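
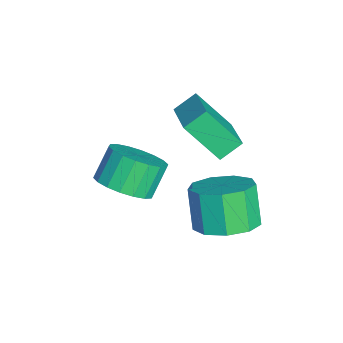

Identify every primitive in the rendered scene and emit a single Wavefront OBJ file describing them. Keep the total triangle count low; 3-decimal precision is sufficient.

v 1.804 2.569 -0.199
v 2.552 1.853 0.107
v 1.845 1.696 1.466
v 1.096 2.411 1.159
v 2.763 2.536 0.296
v 2.055 2.378 1.655
v 2.525 3.234 0.253
v 1.817 3.076 1.612
v 1.949 3.62 -0.002
v 1.242 3.463 1.357
v 1.306 3.515 -0.349
v 0.598 3.358 1.01
v 0.895 2.967 -0.626
v 0.188 2.81 0.733
v 0.91 2.233 -0.704
v 0.202 2.075 0.655
v 1.343 1.655 -0.545
v 0.635 1.498 0.814
v 1.991 1.505 -0.225
v 1.284 1.348 1.134
v -0.1 -0.694 -0.15
v 0.55 -1.175 0.488
v -0.09 -0.687 1.508
v -0.74 -0.206 0.87
v 0.754 -0.77 0.421
v 0.113 -0.281 1.442
v 0.788 -0.349 0.242
v 0.148 0.139 1.262
v 0.647 0.003 -0.015
v 0.006 0.491 1.005
v 0.357 0.217 -0.299
v -0.283 0.705 0.721
v -0.023 0.25 -0.554
v -0.663 0.739 0.467
v -0.418 0.097 -0.728
v -1.058 0.585 0.292
v -0.75 -0.213 -0.788
v -1.39 0.275 0.232
v -0.953 -0.619 -0.722
v -1.594 -0.13 0.299
v -0.988 -1.039 -0.542
v -1.628 -0.551 0.478
v -0.846 -1.391 -0.285
v -1.487 -0.903 0.735
v -0.557 -1.605 -0.001
v -1.197 -1.117 1.019
v -0.177 -1.639 0.253
v -0.817 -1.15 1.274
v 0.218 -1.485 0.428
v -0.422 -0.997 1.448
v -1.706 2.064 0.711
v -2.002 0.912 2.076
v -2.039 2.778 1.242
v -2.334 1.626 2.606
v -0.046 2.374 1.334
v -0.341 1.222 2.698
v -0.378 3.088 1.864
v -0.674 1.936 3.229
f 2 1 5
f 2 5 3
f 3 5 6
f 3 6 4
f 5 1 7
f 5 7 6
f 6 7 8
f 6 8 4
f 7 1 9
f 7 9 8
f 8 9 10
f 8 10 4
f 9 1 11
f 9 11 10
f 10 11 12
f 10 12 4
f 11 1 13
f 11 13 12
f 12 13 14
f 12 14 4
f 13 1 15
f 13 15 14
f 14 15 16
f 14 16 4
f 15 1 17
f 15 17 16
f 16 17 18
f 16 18 4
f 17 1 19
f 17 19 18
f 18 19 20
f 18 20 4
f 19 1 2
f 19 2 20
f 20 2 3
f 20 3 4
f 22 21 25
f 22 25 23
f 23 25 26
f 23 26 24
f 25 21 27
f 25 27 26
f 26 27 28
f 26 28 24
f 27 21 29
f 27 29 28
f 28 29 30
f 28 30 24
f 29 21 31
f 29 31 30
f 30 31 32
f 30 32 24
f 31 21 33
f 31 33 32
f 32 33 34
f 32 34 24
f 33 21 35
f 33 35 34
f 34 35 36
f 34 36 24
f 35 21 37
f 35 37 36
f 36 37 38
f 36 38 24
f 37 21 39
f 37 39 38
f 38 39 40
f 38 40 24
f 39 21 41
f 39 41 40
f 40 41 42
f 40 42 24
f 41 21 43
f 41 43 42
f 42 43 44
f 42 44 24
f 43 21 45
f 43 45 44
f 44 45 46
f 44 46 24
f 45 21 47
f 45 47 46
f 46 47 48
f 46 48 24
f 47 21 49
f 47 49 48
f 48 49 50
f 48 50 24
f 49 21 22
f 49 22 50
f 50 22 23
f 50 23 24
f 52 54 51
f 55 52 51
f 51 54 53
f 53 55 51
f 52 58 54
f 56 52 55
f 56 58 52
f 54 58 53
f 57 55 53
f 53 58 57
f 57 56 55
f 58 56 57



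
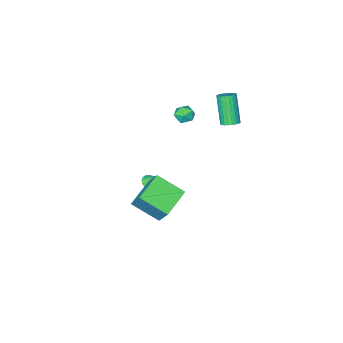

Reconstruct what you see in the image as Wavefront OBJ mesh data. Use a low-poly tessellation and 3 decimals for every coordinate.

v 1.462 2.444 0.039
v 1.603 3.484 1.513
v 3.142 3.103 -0.587
v 3.283 4.143 0.888
v 2.377 0.997 0.972
v 2.518 2.037 2.447
v 4.057 1.656 0.347
v 4.198 2.696 1.821
v -1.654 -0.245 3.61
v -1.184 -0.441 4.097
v -1.916 -1.339 3.423
v -1.446 -1.535 3.91
v -2.035 -1.2 4.103
v -1.873 -0.524 4.219
v -1.227 -1.256 3.301
v -1.065 -0.58 3.417
v -0.92 -1.066 3.907
v -1.42 -1.031 4.402
v -1.68 -0.749 3.118
v -2.18 -0.714 3.613
v -3.597 0.863 3.111
v -3.011 0.813 3.226
v -3.436 -0.153 4.983
v -4.023 -0.103 4.869
v -3.059 1.019 3.327
v -3.485 0.052 5.084
v -3.19 1.2 3.395
v -3.615 0.234 5.153
v -3.383 1.331 3.42
v -3.808 0.364 5.178
v -3.609 1.39 3.398
v -4.034 0.424 5.156
v -3.832 1.369 3.333
v -4.257 0.403 5.09
v -4.02 1.271 3.233
v -4.445 0.305 4.991
v -4.144 1.111 3.115
v -4.569 0.145 4.873
v -4.184 0.913 2.997
v -4.609 -0.053 4.754
v -4.135 0.708 2.896
v -4.561 -0.259 4.653
v -4.005 0.526 2.827
v -4.43 -0.44 4.585
v -3.812 0.396 2.802
v -4.237 -0.571 4.56
v -3.586 0.336 2.824
v -4.011 -0.63 4.582
v -3.363 0.357 2.89
v -3.788 -0.609 4.647
v -3.175 0.455 2.989
v -3.6 -0.511 4.747
v -3.051 0.615 3.107
v -3.476 -0.351 4.865
v -0.785 -3.381 -4.269
v -0.386 -2.955 -4.41
v -1.095 -2.819 -3.451
v -0.623 -2.878 -4.553
v -0.897 -2.916 -4.631
v -1.145 -3.061 -4.626
v -1.31 -3.279 -4.539
v -1.355 -3.52 -4.39
v -1.27 -3.73 -4.214
v -1.073 -3.859 -4.05
v -0.81 -3.88 -3.936
v -0.541 -3.785 -3.898
v -0.328 -3.599 -3.946
v -0.22 -3.362 -4.067
v -0.241 -3.13 -4.235
f 2 4 1
f 5 2 1
f 1 4 3
f 3 5 1
f 2 8 4
f 6 2 5
f 6 8 2
f 4 8 3
f 7 5 3
f 3 8 7
f 7 6 5
f 8 6 7
f 9 20 14
f 9 14 10
f 9 10 16
f 9 16 19
f 9 19 20
f 10 14 18
f 14 20 13
f 20 19 11
f 19 16 15
f 16 10 17
f 12 18 13
f 12 13 11
f 12 11 15
f 12 15 17
f 12 17 18
f 13 18 14
f 11 13 20
f 15 11 19
f 17 15 16
f 18 17 10
f 22 21 25
f 22 25 23
f 23 25 26
f 23 26 24
f 25 21 27
f 25 27 26
f 26 27 28
f 26 28 24
f 27 21 29
f 27 29 28
f 28 29 30
f 28 30 24
f 29 21 31
f 29 31 30
f 30 31 32
f 30 32 24
f 31 21 33
f 31 33 32
f 32 33 34
f 32 34 24
f 33 21 35
f 33 35 34
f 34 35 36
f 34 36 24
f 35 21 37
f 35 37 36
f 36 37 38
f 36 38 24
f 37 21 39
f 37 39 38
f 38 39 40
f 38 40 24
f 39 21 41
f 39 41 40
f 40 41 42
f 40 42 24
f 41 21 43
f 41 43 42
f 42 43 44
f 42 44 24
f 43 21 45
f 43 45 44
f 44 45 46
f 44 46 24
f 45 21 47
f 45 47 46
f 46 47 48
f 46 48 24
f 47 21 49
f 47 49 48
f 48 49 50
f 48 50 24
f 49 21 51
f 49 51 50
f 50 51 52
f 50 52 24
f 51 21 53
f 51 53 52
f 52 53 54
f 52 54 24
f 53 21 22
f 53 22 54
f 54 22 23
f 54 23 24
f 56 55 58
f 56 58 57
f 58 55 59
f 58 59 57
f 59 55 60
f 59 60 57
f 60 55 61
f 60 61 57
f 61 55 62
f 61 62 57
f 62 55 63
f 62 63 57
f 63 55 64
f 63 64 57
f 64 55 65
f 64 65 57
f 65 55 66
f 65 66 57
f 66 55 67
f 66 67 57
f 67 55 68
f 67 68 57
f 68 55 69
f 68 69 57
f 69 55 56
f 69 56 57



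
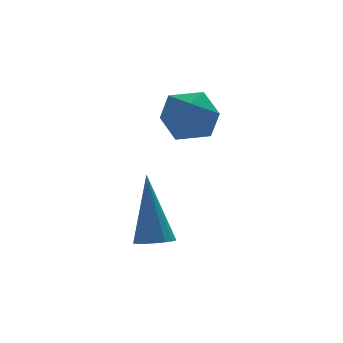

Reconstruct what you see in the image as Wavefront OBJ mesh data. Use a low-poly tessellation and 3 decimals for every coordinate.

v -1.56 -3.458 -0.092
v -1.12 -3.166 -0.201
v -1.56 -2.702 1.932
v -1.315 -3.007 -0.26
v -1.567 -2.952 -0.281
v -1.817 -3.013 -0.258
v -2.008 -3.176 -0.197
v -2.097 -3.403 -0.112
v -2.063 -3.643 -0.022
v -1.913 -3.841 0.052
v -1.683 -3.951 0.093
v -1.424 -3.948 0.091
v -1.197 -3.833 0.048
v -1.053 -3.632 -0.027
v -1.025 -3.391 -0.117
v 0.209 -0.517 2.585
v 0.865 -0.779 3.182
v -0.785 -1.381 3.298
v -0.129 -1.643 3.895
v -0.445 -0.773 3.907
v 0.169 -0.24 3.467
v -0.089 -1.92 3.013
v 0.525 -1.387 2.573
v 0.681 -1.646 3.447
v 0.461 -0.938 4
v -0.381 -1.222 2.48
v -0.601 -0.514 3.033
f 2 1 4
f 2 4 3
f 4 1 5
f 4 5 3
f 5 1 6
f 5 6 3
f 6 1 7
f 6 7 3
f 7 1 8
f 7 8 3
f 8 1 9
f 8 9 3
f 9 1 10
f 9 10 3
f 10 1 11
f 10 11 3
f 11 1 12
f 11 12 3
f 12 1 13
f 12 13 3
f 13 1 14
f 13 14 3
f 14 1 15
f 14 15 3
f 15 1 2
f 15 2 3
f 16 27 21
f 16 21 17
f 16 17 23
f 16 23 26
f 16 26 27
f 17 21 25
f 21 27 20
f 27 26 18
f 26 23 22
f 23 17 24
f 19 25 20
f 19 20 18
f 19 18 22
f 19 22 24
f 19 24 25
f 20 25 21
f 18 20 27
f 22 18 26
f 24 22 23
f 25 24 17



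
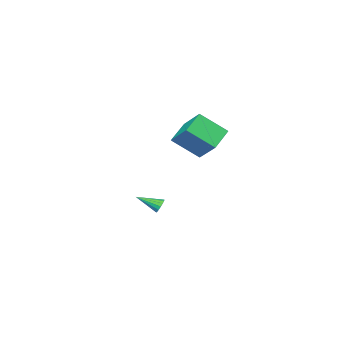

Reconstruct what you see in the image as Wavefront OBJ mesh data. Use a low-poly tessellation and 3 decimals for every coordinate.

v 2.102 2.685 2.315
v 0.75 2.317 3.088
v 2.355 4.062 3.414
v 1.003 3.694 4.187
v 3.097 1.546 3.513
v 1.745 1.178 4.286
v 3.35 2.923 4.612
v 1.998 2.555 5.385
v 0.043 -2.362 -3.188
v 0.3 -2.421 -3.625
v 0.917 -3.418 -2.532
v 0.43 -2.232 -3.494
v 0.456 -2.078 -3.281
v 0.372 -2 -3.043
v 0.199 -2.019 -2.845
v -0.015 -2.13 -2.738
v -0.214 -2.303 -2.752
v -0.344 -2.492 -2.883
v -0.37 -2.646 -3.096
v -0.285 -2.724 -3.334
v -0.113 -2.705 -3.532
v 0.102 -2.594 -3.639
f 2 4 1
f 5 2 1
f 1 4 3
f 3 5 1
f 2 8 4
f 6 2 5
f 6 8 2
f 4 8 3
f 7 5 3
f 3 8 7
f 7 6 5
f 8 6 7
f 10 9 12
f 10 12 11
f 12 9 13
f 12 13 11
f 13 9 14
f 13 14 11
f 14 9 15
f 14 15 11
f 15 9 16
f 15 16 11
f 16 9 17
f 16 17 11
f 17 9 18
f 17 18 11
f 18 9 19
f 18 19 11
f 19 9 20
f 19 20 11
f 20 9 21
f 20 21 11
f 21 9 22
f 21 22 11
f 22 9 10
f 22 10 11



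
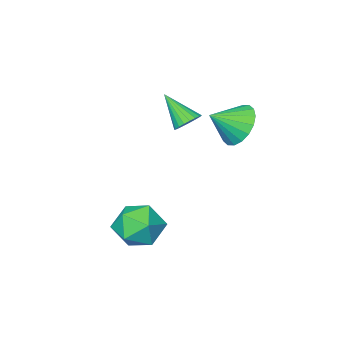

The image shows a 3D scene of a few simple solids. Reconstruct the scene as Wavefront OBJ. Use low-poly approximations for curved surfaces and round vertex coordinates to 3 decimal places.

v -1.644 -1.433 0.388
v -1.403 -1.022 0.736
v -1.376 -2.507 1.472
v -1.639 -1.013 0.802
v -1.876 -1.077 0.797
v -2.073 -1.203 0.721
v -2.195 -1.368 0.587
v -2.222 -1.545 0.419
v -2.149 -1.702 0.246
v -1.989 -1.813 0.096
v -1.769 -1.858 -0.002
v -1.527 -1.829 -0.034
v -1.306 -1.732 0.008
v -1.143 -1.583 0.115
v -1.066 -1.409 0.269
v -1.09 -1.238 0.444
v -1.209 -1.101 0.609
v 1.473 0.403 -2.915
v 2.196 -0.045 -3.552
v 0.364 -0.855 -3.288
v 1.087 -1.303 -3.925
v 1.236 -1.298 -2.874
v 1.921 -0.521 -2.643
v 0.639 -0.379 -4.197
v 1.324 0.398 -3.966
v 1.68 -0.528 -4.344
v 2.049 -1.096 -3.526
v 0.511 0.196 -3.314
v 0.88 -0.372 -2.496
v -3.21 -0.499 0.15
v -2.626 0.003 -0.473
v -2.15 -0.861 0.85
v -2.725 0.304 -0.167
v -2.92 0.446 0.201
v -3.172 0.402 0.56
v -3.432 0.179 0.837
v -3.647 -0.179 0.978
v -3.776 -0.599 0.956
v -3.793 -1 0.773
v -3.694 -1.302 0.468
v -3.499 -1.444 0.099
v -3.247 -1.399 -0.259
v -2.987 -1.176 -0.537
v -2.772 -0.819 -0.678
v -2.643 -0.398 -0.655
f 2 1 4
f 2 4 3
f 4 1 5
f 4 5 3
f 5 1 6
f 5 6 3
f 6 1 7
f 6 7 3
f 7 1 8
f 7 8 3
f 8 1 9
f 8 9 3
f 9 1 10
f 9 10 3
f 10 1 11
f 10 11 3
f 11 1 12
f 11 12 3
f 12 1 13
f 12 13 3
f 13 1 14
f 13 14 3
f 14 1 15
f 14 15 3
f 15 1 16
f 15 16 3
f 16 1 17
f 16 17 3
f 17 1 2
f 17 2 3
f 18 29 23
f 18 23 19
f 18 19 25
f 18 25 28
f 18 28 29
f 19 23 27
f 23 29 22
f 29 28 20
f 28 25 24
f 25 19 26
f 21 27 22
f 21 22 20
f 21 20 24
f 21 24 26
f 21 26 27
f 22 27 23
f 20 22 29
f 24 20 28
f 26 24 25
f 27 26 19
f 31 30 33
f 31 33 32
f 33 30 34
f 33 34 32
f 34 30 35
f 34 35 32
f 35 30 36
f 35 36 32
f 36 30 37
f 36 37 32
f 37 30 38
f 37 38 32
f 38 30 39
f 38 39 32
f 39 30 40
f 39 40 32
f 40 30 41
f 40 41 32
f 41 30 42
f 41 42 32
f 42 30 43
f 42 43 32
f 43 30 44
f 43 44 32
f 44 30 45
f 44 45 32
f 45 30 31
f 45 31 32



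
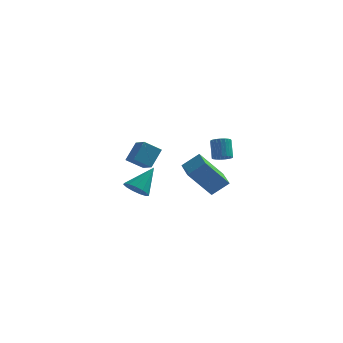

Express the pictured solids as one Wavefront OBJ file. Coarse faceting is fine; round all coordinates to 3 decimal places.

v -2.415 3.629 1.501
v -1.967 4.547 2.666
v -1.428 4.104 0.747
v -0.98 5.022 1.912
v -1.72 2.798 1.888
v -1.272 3.716 3.053
v -0.733 3.273 1.134
v -0.285 4.191 2.299
v 4.068 0.483 3.195
v 4.364 0.976 2.962
v 4.149 1.649 4.112
v 3.852 1.157 4.345
v 4.121 1.021 2.89
v 3.905 1.694 4.04
v 3.868 0.973 2.871
v 3.653 1.646 4.021
v 3.65 0.84 2.908
v 3.435 1.514 4.058
v 3.504 0.646 2.994
v 3.289 1.319 4.144
v 3.456 0.423 3.115
v 3.24 1.097 4.265
v 3.513 0.211 3.25
v 3.298 0.885 4.4
v 3.667 0.046 3.376
v 3.451 0.72 4.526
v 3.889 -0.043 3.47
v 3.674 0.63 4.62
v 4.143 -0.042 3.516
v 3.927 0.632 4.666
v 4.383 0.051 3.508
v 4.168 0.724 4.657
v 4.569 0.218 3.445
v 4.354 0.891 4.594
v 4.669 0.431 3.338
v 4.453 1.104 4.488
v 4.664 0.653 3.207
v 4.449 1.326 4.357
v 4.556 0.845 3.074
v 4.341 1.519 4.224
v 2.981 -4.767 3.62
v 3.936 -4.448 4.459
v 2.342 -3.142 3.73
v 3.296 -2.823 4.569
v 4.244 -4.157 1.951
v 5.198 -3.838 2.79
v 3.604 -2.532 2.061
v 4.559 -2.213 2.9
v -0.803 -0.81 0.751
v -0.042 -0.813 0.309
v 0.023 0.35 2.169
v -0.3 -0.424 0.141
v -0.718 -0.158 0.167
v -1.163 -0.099 0.378
v -1.493 -0.266 0.708
v -1.605 -0.606 1.051
v -1.462 -1.01 1.299
v -1.11 -1.352 1.373
v -0.661 -1.521 1.25
v -0.257 -1.465 0.968
v -0.026 -1.201 0.617
f 2 4 1
f 5 2 1
f 1 4 3
f 3 5 1
f 2 8 4
f 6 2 5
f 6 8 2
f 4 8 3
f 7 5 3
f 3 8 7
f 7 6 5
f 8 6 7
f 10 9 13
f 10 13 11
f 11 13 14
f 11 14 12
f 13 9 15
f 13 15 14
f 14 15 16
f 14 16 12
f 15 9 17
f 15 17 16
f 16 17 18
f 16 18 12
f 17 9 19
f 17 19 18
f 18 19 20
f 18 20 12
f 19 9 21
f 19 21 20
f 20 21 22
f 20 22 12
f 21 9 23
f 21 23 22
f 22 23 24
f 22 24 12
f 23 9 25
f 23 25 24
f 24 25 26
f 24 26 12
f 25 9 27
f 25 27 26
f 26 27 28
f 26 28 12
f 27 9 29
f 27 29 28
f 28 29 30
f 28 30 12
f 29 9 31
f 29 31 30
f 30 31 32
f 30 32 12
f 31 9 33
f 31 33 32
f 32 33 34
f 32 34 12
f 33 9 35
f 33 35 34
f 34 35 36
f 34 36 12
f 35 9 37
f 35 37 36
f 36 37 38
f 36 38 12
f 37 9 39
f 37 39 38
f 38 39 40
f 38 40 12
f 39 9 10
f 39 10 40
f 40 10 11
f 40 11 12
f 42 44 41
f 45 42 41
f 41 44 43
f 43 45 41
f 42 48 44
f 46 42 45
f 46 48 42
f 44 48 43
f 47 45 43
f 43 48 47
f 47 46 45
f 48 46 47
f 50 49 52
f 50 52 51
f 52 49 53
f 52 53 51
f 53 49 54
f 53 54 51
f 54 49 55
f 54 55 51
f 55 49 56
f 55 56 51
f 56 49 57
f 56 57 51
f 57 49 58
f 57 58 51
f 58 49 59
f 58 59 51
f 59 49 60
f 59 60 51
f 60 49 61
f 60 61 51
f 61 49 50
f 61 50 51



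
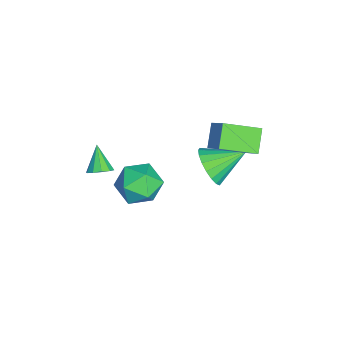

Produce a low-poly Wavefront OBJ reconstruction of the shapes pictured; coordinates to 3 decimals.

v -1.364 0.783 -0.721
v -0.727 1.217 -1.223
v -1.716 2.157 0.021
v -1.064 1.255 -1.452
v -1.461 1.198 -1.536
v -1.838 1.06 -1.459
v -2.122 0.867 -1.235
v -2.256 0.657 -0.91
v -2.212 0.472 -0.547
v -2.001 0.349 -0.219
v -1.664 0.312 0.01
v -1.267 0.368 0.095
v -0.89 0.506 0.017
v -0.606 0.7 -0.206
v -0.473 0.909 -0.531
v -0.516 1.094 -0.894
v 1.522 -3.068 1.812
v 1.883 -2.963 2.185
v 0.738 -3.272 2.628
v 1.731 -2.682 2.109
v 1.499 -2.55 1.919
v 1.276 -2.615 1.689
v 1.147 -2.854 1.505
v 1.161 -3.174 1.439
v 1.313 -3.454 1.515
v 1.544 -3.587 1.704
v 1.768 -3.521 1.935
v 1.897 -3.283 2.118
v -0.427 -0.903 -0.882
v 0.464 -1.418 -0.938
v -1.264 -2.322 -1.142
v -0.373 -2.837 -1.198
v -0.685 -2.444 -0.298
v -0.168 -1.567 -0.137
v -0.632 -2.173 -1.943
v -0.115 -1.296 -1.782
v 0.337 -2.203 -1.593
v 0.304 -2.37 -0.577
v -1.104 -1.37 -1.503
v -1.137 -1.537 -0.487
v -1.58 0.809 1.928
v -0.717 1.292 2.861
v -1.864 2.272 1.433
v -1.001 2.755 2.367
v -0.739 0.725 1.193
v 0.124 1.208 2.127
v -1.023 2.188 0.699
v -0.16 2.671 1.632
f 2 1 4
f 2 4 3
f 4 1 5
f 4 5 3
f 5 1 6
f 5 6 3
f 6 1 7
f 6 7 3
f 7 1 8
f 7 8 3
f 8 1 9
f 8 9 3
f 9 1 10
f 9 10 3
f 10 1 11
f 10 11 3
f 11 1 12
f 11 12 3
f 12 1 13
f 12 13 3
f 13 1 14
f 13 14 3
f 14 1 15
f 14 15 3
f 15 1 16
f 15 16 3
f 16 1 2
f 16 2 3
f 18 17 20
f 18 20 19
f 20 17 21
f 20 21 19
f 21 17 22
f 21 22 19
f 22 17 23
f 22 23 19
f 23 17 24
f 23 24 19
f 24 17 25
f 24 25 19
f 25 17 26
f 25 26 19
f 26 17 27
f 26 27 19
f 27 17 28
f 27 28 19
f 28 17 18
f 28 18 19
f 29 40 34
f 29 34 30
f 29 30 36
f 29 36 39
f 29 39 40
f 30 34 38
f 34 40 33
f 40 39 31
f 39 36 35
f 36 30 37
f 32 38 33
f 32 33 31
f 32 31 35
f 32 35 37
f 32 37 38
f 33 38 34
f 31 33 40
f 35 31 39
f 37 35 36
f 38 37 30
f 42 44 41
f 45 42 41
f 41 44 43
f 43 45 41
f 42 48 44
f 46 42 45
f 46 48 42
f 44 48 43
f 47 45 43
f 43 48 47
f 47 46 45
f 48 46 47



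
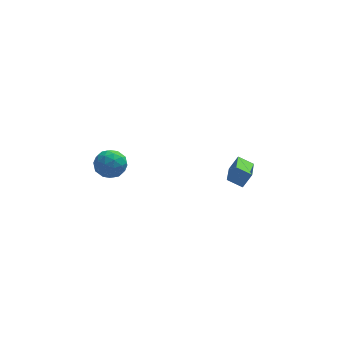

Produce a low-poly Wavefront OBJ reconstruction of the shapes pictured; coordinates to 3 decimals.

v 4.323 -0.92 -0.745
v 3.919 -2.796 -0.112
v 3.476 -0.583 -0.287
v 3.072 -2.459 0.346
v 4.868 -0.741 0.134
v 4.464 -2.617 0.767
v 4.021 -0.404 0.592
v 3.617 -2.28 1.225
v -4.348 -3.171 2.983
v -3.871 -2.8 3.765
v -3.089 -4.1 2.655
v -2.612 -3.729 3.437
v -3.397 -4.315 3.569
v -4.175 -3.741 3.772
v -2.785 -3.159 2.648
v -3.563 -2.585 2.851
v -2.905 -2.793 3.558
v -3.283 -3.507 4.127
v -3.677 -3.393 2.293
v -4.055 -4.107 2.862
v -4.221 -2.904 3.403
v -2.739 -3.996 3.017
v -3.201 -4.34 3.095
v -2.92 -4.122 3.555
v -4.399 -3.457 3.407
v -4.119 -3.239 3.866
v -3.84 -4.129 3.751
v -2.841 -3.661 2.554
v -2.561 -3.443 3.013
v -4.04 -2.778 2.865
v -3.759 -2.56 3.325
v -3.12 -2.771 2.669
v -3.372 -2.682 3.741
v -2.632 -3.228 3.548
v -2.733 -2.893 3.084
v -3.191 -2.556 3.203
v -3.594 -3.101 4.075
v -2.854 -3.647 3.883
v -3.315 -3.992 3.96
v -3.773 -3.654 4.079
v -3.026 -3.097 3.954
v -4.106 -3.253 2.537
v -3.366 -3.799 2.345
v -3.187 -3.246 2.341
v -3.645 -2.908 2.46
v -4.328 -3.672 2.872
v -3.588 -4.218 2.679
v -3.769 -4.344 3.217
v -4.227 -4.007 3.336
v -3.934 -3.803 2.466
f 2 4 1
f 5 2 1
f 1 4 3
f 3 5 1
f 2 8 4
f 6 2 5
f 6 8 2
f 4 8 3
f 7 5 3
f 3 8 7
f 7 6 5
f 8 6 7
f 9 46 25
f 46 20 49
f 25 49 14
f 46 49 25
f 9 25 21
f 25 14 26
f 21 26 10
f 25 26 21
f 9 21 30
f 21 10 31
f 30 31 16
f 21 31 30
f 9 30 42
f 30 16 45
f 42 45 19
f 30 45 42
f 9 42 46
f 42 19 50
f 46 50 20
f 42 50 46
f 10 26 37
f 26 14 40
f 37 40 18
f 26 40 37
f 14 49 27
f 49 20 48
f 27 48 13
f 49 48 27
f 20 50 47
f 50 19 43
f 47 43 11
f 50 43 47
f 19 45 44
f 45 16 32
f 44 32 15
f 45 32 44
f 16 31 36
f 31 10 33
f 36 33 17
f 31 33 36
f 12 38 24
f 38 18 39
f 24 39 13
f 38 39 24
f 12 24 22
f 24 13 23
f 22 23 11
f 24 23 22
f 12 22 29
f 22 11 28
f 29 28 15
f 22 28 29
f 12 29 34
f 29 15 35
f 34 35 17
f 29 35 34
f 12 34 38
f 34 17 41
f 38 41 18
f 34 41 38
f 13 39 27
f 39 18 40
f 27 40 14
f 39 40 27
f 11 23 47
f 23 13 48
f 47 48 20
f 23 48 47
f 15 28 44
f 28 11 43
f 44 43 19
f 28 43 44
f 17 35 36
f 35 15 32
f 36 32 16
f 35 32 36
f 18 41 37
f 41 17 33
f 37 33 10
f 41 33 37



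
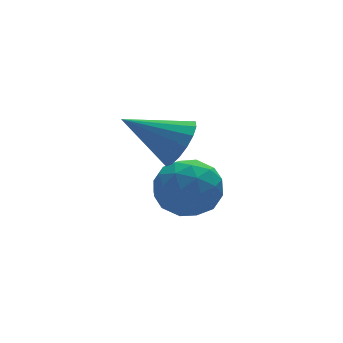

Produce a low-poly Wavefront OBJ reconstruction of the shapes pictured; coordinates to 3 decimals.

v 0.954 -2.875 -0.942
v 1.754 -2.432 -0.905
v 1.586 -4.068 -0.335
v 2.386 -3.625 -0.298
v 1.695 -3.366 0.242
v 1.304 -2.629 -0.133
v 2.036 -3.871 -1.107
v 1.645 -3.134 -1.482
v 2.423 -3.048 -1.007
v 2.212 -2.736 -0.174
v 1.128 -3.764 -1.066
v 0.917 -3.452 -0.233
v 1.299 -2.549 -0.977
v 2.041 -3.951 -0.263
v 1.635 -3.799 0.054
v 2.105 -3.539 0.076
v 1.034 -2.664 -0.523
v 1.504 -2.404 -0.502
v 1.469 -2.953 0.173
v 1.836 -4.096 -0.738
v 2.306 -3.836 -0.717
v 1.235 -2.961 -1.316
v 1.705 -2.701 -1.294
v 1.871 -3.547 -1.413
v 2.162 -2.651 -1.015
v 2.533 -3.352 -0.658
v 2.327 -3.497 -1.134
v 2.098 -3.063 -1.354
v 2.038 -2.467 -0.525
v 2.409 -3.169 -0.168
v 2.003 -3.016 0.149
v 1.773 -2.583 -0.072
v 2.431 -2.829 -0.585
v 0.931 -3.331 -1.072
v 1.302 -4.033 -0.715
v 1.567 -3.917 -1.168
v 1.337 -3.484 -1.389
v 0.807 -3.148 -0.582
v 1.178 -3.849 -0.225
v 1.242 -3.437 0.114
v 1.013 -3.003 -0.106
v 0.909 -3.671 -0.655
v 0.968 -4.246 1.653
v 1.436 -3.884 2.08
v -0.228 -3.634 2.447
v 1.375 -3.662 1.817
v 1.22 -3.575 1.516
v 1.008 -3.641 1.247
v 0.786 -3.845 1.071
v 0.606 -4.142 1.028
v 0.509 -4.462 1.128
v 0.517 -4.733 1.349
v 0.628 -4.892 1.639
v 0.818 -4.903 1.933
v 1.041 -4.764 2.163
v 1.248 -4.506 2.275
v 1.391 -4.188 2.246
f 1 38 17
f 38 12 41
f 17 41 6
f 38 41 17
f 1 17 13
f 17 6 18
f 13 18 2
f 17 18 13
f 1 13 22
f 13 2 23
f 22 23 8
f 13 23 22
f 1 22 34
f 22 8 37
f 34 37 11
f 22 37 34
f 1 34 38
f 34 11 42
f 38 42 12
f 34 42 38
f 2 18 29
f 18 6 32
f 29 32 10
f 18 32 29
f 6 41 19
f 41 12 40
f 19 40 5
f 41 40 19
f 12 42 39
f 42 11 35
f 39 35 3
f 42 35 39
f 11 37 36
f 37 8 24
f 36 24 7
f 37 24 36
f 8 23 28
f 23 2 25
f 28 25 9
f 23 25 28
f 4 30 16
f 30 10 31
f 16 31 5
f 30 31 16
f 4 16 14
f 16 5 15
f 14 15 3
f 16 15 14
f 4 14 21
f 14 3 20
f 21 20 7
f 14 20 21
f 4 21 26
f 21 7 27
f 26 27 9
f 21 27 26
f 4 26 30
f 26 9 33
f 30 33 10
f 26 33 30
f 5 31 19
f 31 10 32
f 19 32 6
f 31 32 19
f 3 15 39
f 15 5 40
f 39 40 12
f 15 40 39
f 7 20 36
f 20 3 35
f 36 35 11
f 20 35 36
f 9 27 28
f 27 7 24
f 28 24 8
f 27 24 28
f 10 33 29
f 33 9 25
f 29 25 2
f 33 25 29
f 44 43 46
f 44 46 45
f 46 43 47
f 46 47 45
f 47 43 48
f 47 48 45
f 48 43 49
f 48 49 45
f 49 43 50
f 49 50 45
f 50 43 51
f 50 51 45
f 51 43 52
f 51 52 45
f 52 43 53
f 52 53 45
f 53 43 54
f 53 54 45
f 54 43 55
f 54 55 45
f 55 43 56
f 55 56 45
f 56 43 57
f 56 57 45
f 57 43 44
f 57 44 45



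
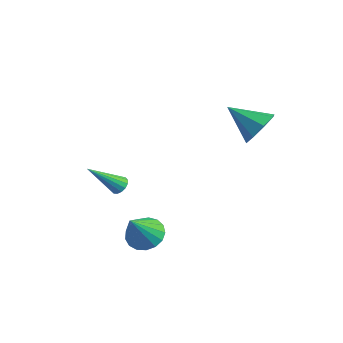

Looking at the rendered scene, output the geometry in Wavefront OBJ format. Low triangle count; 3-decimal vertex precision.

v 0.004 -1.345 -2.902
v 0.904 -1.155 -2.932
v 0.296 -2.475 -1.278
v 0.737 -0.836 -2.679
v 0.402 -0.632 -2.478
v -0.024 -0.593 -2.374
v -0.443 -0.725 -2.391
v -0.76 -1 -2.525
v -0.902 -1.354 -2.745
v -0.836 -1.706 -3.002
v -0.578 -1.975 -3.236
v -0.186 -2.1 -3.393
v 0.249 -2.052 -3.438
v 0.629 -1.842 -3.36
v 0.865 -1.519 -3.177
v 2.297 3.273 2.873
v 2.92 2.867 3.526
v 0.883 2.667 3.847
v 2.738 3.58 3.705
v 2.297 4.114 3.396
v 1.856 4.154 2.781
v 1.673 3.679 2.22
v 1.856 2.966 2.042
v 2.297 2.432 2.35
v 2.738 2.391 2.965
v -3.066 -0.084 -1.99
v -2.655 0.032 -1.711
v -3.674 -1.436 -0.53
v -2.842 0.201 -1.632
v -3.088 0.294 -1.649
v -3.329 0.285 -1.757
v -3.499 0.178 -1.928
v -3.554 -0 -2.115
v -3.477 -0.201 -2.269
v -3.291 -0.37 -2.348
v -3.044 -0.463 -2.331
v -2.804 -0.454 -2.223
v -2.633 -0.346 -2.053
v -2.579 -0.168 -1.865
f 2 1 4
f 2 4 3
f 4 1 5
f 4 5 3
f 5 1 6
f 5 6 3
f 6 1 7
f 6 7 3
f 7 1 8
f 7 8 3
f 8 1 9
f 8 9 3
f 9 1 10
f 9 10 3
f 10 1 11
f 10 11 3
f 11 1 12
f 11 12 3
f 12 1 13
f 12 13 3
f 13 1 14
f 13 14 3
f 14 1 15
f 14 15 3
f 15 1 2
f 15 2 3
f 17 16 19
f 17 19 18
f 19 16 20
f 19 20 18
f 20 16 21
f 20 21 18
f 21 16 22
f 21 22 18
f 22 16 23
f 22 23 18
f 23 16 24
f 23 24 18
f 24 16 25
f 24 25 18
f 25 16 17
f 25 17 18
f 27 26 29
f 27 29 28
f 29 26 30
f 29 30 28
f 30 26 31
f 30 31 28
f 31 26 32
f 31 32 28
f 32 26 33
f 32 33 28
f 33 26 34
f 33 34 28
f 34 26 35
f 34 35 28
f 35 26 36
f 35 36 28
f 36 26 37
f 36 37 28
f 37 26 38
f 37 38 28
f 38 26 39
f 38 39 28
f 39 26 27
f 39 27 28



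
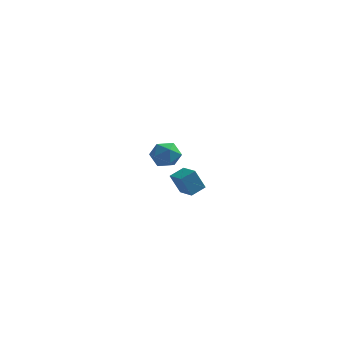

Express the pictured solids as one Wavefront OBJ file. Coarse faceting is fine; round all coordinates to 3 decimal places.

v 1.022 -3.775 1.632
v 0.557 -4.016 2.778
v 0.237 -3.085 1.458
v -0.228 -3.325 2.604
v 1.528 -3.115 1.976
v 1.063 -3.355 3.122
v 0.743 -2.424 1.802
v 0.278 -2.665 2.948
v -2.317 4.116 1.646
v -1.745 3.757 0.998
v -3.515 3.623 0.862
v -2.943 3.264 0.214
v -2.98 2.883 1.068
v -2.239 3.188 1.553
v -3.021 4.192 0.307
v -2.28 4.497 0.792
v -2.18 3.804 0.171
v -2.155 2.995 0.641
v -3.105 4.385 1.219
v -3.08 3.576 1.689
f 2 4 1
f 5 2 1
f 1 4 3
f 3 5 1
f 2 8 4
f 6 2 5
f 6 8 2
f 4 8 3
f 7 5 3
f 3 8 7
f 7 6 5
f 8 6 7
f 9 20 14
f 9 14 10
f 9 10 16
f 9 16 19
f 9 19 20
f 10 14 18
f 14 20 13
f 20 19 11
f 19 16 15
f 16 10 17
f 12 18 13
f 12 13 11
f 12 11 15
f 12 15 17
f 12 17 18
f 13 18 14
f 11 13 20
f 15 11 19
f 17 15 16
f 18 17 10



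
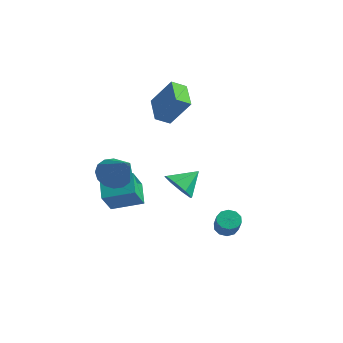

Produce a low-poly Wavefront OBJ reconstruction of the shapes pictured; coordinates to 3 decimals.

v -2.708 -2.34 -0.822
v -3.462 -1.512 -0.086
v -2.867 -1.426 -2.014
v -3.621 -0.598 -1.278
v -1.339 -1.502 -0.362
v -2.093 -0.674 0.374
v -1.498 -0.588 -1.554
v -2.252 0.24 -0.818
v 0.131 -0.088 -0.132
v 0.55 0.307 -0.9
v 0.609 0.928 0.652
v -0.136 0.55 -0.797
v -0.665 0.419 -0.305
v -0.728 -0.01 0.288
v -0.287 -0.484 0.636
v 0.398 -0.727 0.533
v 0.928 -0.596 0.041
v 0.991 -0.167 -0.553
v 1.727 1.655 -3.101
v 2.024 1.285 -3.5
v 2.551 0.736 -2.598
v 2.253 1.105 -2.199
v 2.243 1.594 -3.439
v 2.769 1.045 -2.537
v 2.264 1.926 -3.249
v 2.791 1.377 -2.348
v 2.08 2.155 -3.003
v 2.607 1.605 -2.101
v 1.761 2.192 -2.794
v 2.288 1.643 -1.892
v 1.429 2.024 -2.702
v 1.956 1.475 -1.8
v 1.211 1.715 -2.763
v 1.737 1.166 -1.861
v 1.189 1.383 -2.952
v 1.716 0.834 -2.051
v 1.373 1.155 -3.199
v 1.9 0.605 -2.297
v 1.692 1.117 -3.408
v 2.219 0.568 -2.506
v -2.76 3.246 2.024
v -3.212 2.588 2.462
v -3.836 4.353 2.577
v -4.288 3.696 3.014
v -1.692 3.524 3.546
v -2.144 2.867 3.983
v -2.768 4.632 4.098
v -3.22 3.974 4.536
v -2.363 -1.814 0.743
v -1.741 -1.911 0.045
v -0.897 -2.446 2.137
v -1.688 -1.452 0.197
v -1.817 -1.09 0.496
v -2.091 -0.922 0.861
v -2.438 -0.993 1.194
v -2.766 -1.284 1.406
v -2.985 -1.717 1.441
v -3.038 -2.176 1.288
v -2.91 -2.538 0.989
v -2.635 -2.706 0.624
v -2.288 -2.635 0.291
v -1.961 -2.344 0.079
f 2 4 1
f 5 2 1
f 1 4 3
f 3 5 1
f 2 8 4
f 6 2 5
f 6 8 2
f 4 8 3
f 7 5 3
f 3 8 7
f 7 6 5
f 8 6 7
f 10 9 12
f 10 12 11
f 12 9 13
f 12 13 11
f 13 9 14
f 13 14 11
f 14 9 15
f 14 15 11
f 15 9 16
f 15 16 11
f 16 9 17
f 16 17 11
f 17 9 18
f 17 18 11
f 18 9 10
f 18 10 11
f 20 19 23
f 20 23 21
f 21 23 24
f 21 24 22
f 23 19 25
f 23 25 24
f 24 25 26
f 24 26 22
f 25 19 27
f 25 27 26
f 26 27 28
f 26 28 22
f 27 19 29
f 27 29 28
f 28 29 30
f 28 30 22
f 29 19 31
f 29 31 30
f 30 31 32
f 30 32 22
f 31 19 33
f 31 33 32
f 32 33 34
f 32 34 22
f 33 19 35
f 33 35 34
f 34 35 36
f 34 36 22
f 35 19 37
f 35 37 36
f 36 37 38
f 36 38 22
f 37 19 39
f 37 39 38
f 38 39 40
f 38 40 22
f 39 19 20
f 39 20 40
f 40 20 21
f 40 21 22
f 42 44 41
f 45 42 41
f 41 44 43
f 43 45 41
f 42 48 44
f 46 42 45
f 46 48 42
f 44 48 43
f 47 45 43
f 43 48 47
f 47 46 45
f 48 46 47
f 50 49 52
f 50 52 51
f 52 49 53
f 52 53 51
f 53 49 54
f 53 54 51
f 54 49 55
f 54 55 51
f 55 49 56
f 55 56 51
f 56 49 57
f 56 57 51
f 57 49 58
f 57 58 51
f 58 49 59
f 58 59 51
f 59 49 60
f 59 60 51
f 60 49 61
f 60 61 51
f 61 49 62
f 61 62 51
f 62 49 50
f 62 50 51



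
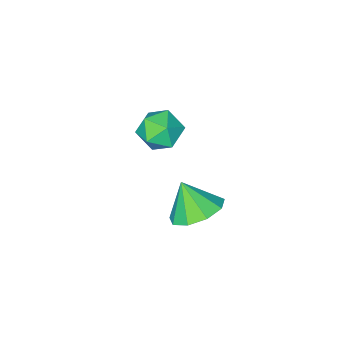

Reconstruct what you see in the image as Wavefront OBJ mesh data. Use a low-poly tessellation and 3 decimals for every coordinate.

v -3.707 -3.417 0.41
v -3.05 -3.181 0.091
v -3.27 -4.579 0.449
v -2.613 -4.343 0.13
v -2.79 -4.132 0.847
v -3.06 -3.413 0.822
v -3.26 -4.347 -0.282
v -3.53 -3.628 -0.307
v -2.774 -3.755 -0.337
v -2.483 -3.622 0.361
v -3.837 -4.138 0.179
v -3.546 -4.005 0.877
v -1.905 -0.606 0.118
v -1.319 -1.074 -0.239
v -1.795 -1.174 1.042
v -1.082 -0.622 0.01
v -1.23 -0.163 0.31
v -1.693 0.089 0.519
v -2.256 0.015 0.541
v -2.654 -0.349 0.365
v -2.702 -0.834 0.073
v -2.376 -1.212 -0.198
v -1.83 -1.307 -0.321
f 1 12 6
f 1 6 2
f 1 2 8
f 1 8 11
f 1 11 12
f 2 6 10
f 6 12 5
f 12 11 3
f 11 8 7
f 8 2 9
f 4 10 5
f 4 5 3
f 4 3 7
f 4 7 9
f 4 9 10
f 5 10 6
f 3 5 12
f 7 3 11
f 9 7 8
f 10 9 2
f 14 13 16
f 14 16 15
f 16 13 17
f 16 17 15
f 17 13 18
f 17 18 15
f 18 13 19
f 18 19 15
f 19 13 20
f 19 20 15
f 20 13 21
f 20 21 15
f 21 13 22
f 21 22 15
f 22 13 23
f 22 23 15
f 23 13 14
f 23 14 15



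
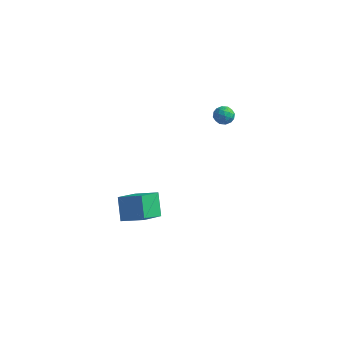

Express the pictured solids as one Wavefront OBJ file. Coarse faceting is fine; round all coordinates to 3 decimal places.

v -1.838 4.146 0.041
v -1.399 4.087 0.561
v -1.441 3.213 -0.401
v -1.002 3.154 0.119
v -1.672 3.069 0.226
v -1.917 3.645 0.499
v -0.923 3.655 -0.339
v -1.168 4.231 -0.066
v -0.833 3.783 0.326
v -1.296 3.421 0.676
v -1.544 3.879 -0.516
v -2.007 3.517 -0.166
v -1.653 4.198 0.339
v -1.187 3.102 -0.179
v -1.58 3.052 -0.117
v -1.322 3.017 0.189
v -1.958 3.939 0.303
v -1.7 3.904 0.609
v -1.86 3.306 0.412
v -1.14 3.396 -0.449
v -0.882 3.361 -0.143
v -1.518 4.283 -0.029
v -1.26 4.248 0.277
v -0.98 3.994 -0.252
v -1.063 3.985 0.507
v -0.829 3.437 0.248
v -0.783 3.731 -0.022
v -0.927 4.07 0.139
v -1.335 3.772 0.713
v -1.101 3.224 0.453
v -1.495 3.174 0.516
v -1.639 3.513 0.676
v -1.002 3.594 0.575
v -1.739 4.076 -0.293
v -1.505 3.528 -0.553
v -1.201 3.787 -0.516
v -1.345 4.126 -0.356
v -2.011 3.863 -0.088
v -1.777 3.315 -0.347
v -1.913 3.23 0.021
v -2.057 3.569 0.182
v -1.838 3.706 -0.415
v -3.534 -2.775 -3.24
v -3.54 -4.553 -2.141
v -2.175 -2.458 -2.719
v -2.181 -4.235 -1.62
v -2.879 -3.545 -4.48
v -2.885 -5.322 -3.381
v -1.52 -3.227 -3.959
v -1.526 -5.005 -2.86
f 1 38 17
f 38 12 41
f 17 41 6
f 38 41 17
f 1 17 13
f 17 6 18
f 13 18 2
f 17 18 13
f 1 13 22
f 13 2 23
f 22 23 8
f 13 23 22
f 1 22 34
f 22 8 37
f 34 37 11
f 22 37 34
f 1 34 38
f 34 11 42
f 38 42 12
f 34 42 38
f 2 18 29
f 18 6 32
f 29 32 10
f 18 32 29
f 6 41 19
f 41 12 40
f 19 40 5
f 41 40 19
f 12 42 39
f 42 11 35
f 39 35 3
f 42 35 39
f 11 37 36
f 37 8 24
f 36 24 7
f 37 24 36
f 8 23 28
f 23 2 25
f 28 25 9
f 23 25 28
f 4 30 16
f 30 10 31
f 16 31 5
f 30 31 16
f 4 16 14
f 16 5 15
f 14 15 3
f 16 15 14
f 4 14 21
f 14 3 20
f 21 20 7
f 14 20 21
f 4 21 26
f 21 7 27
f 26 27 9
f 21 27 26
f 4 26 30
f 26 9 33
f 30 33 10
f 26 33 30
f 5 31 19
f 31 10 32
f 19 32 6
f 31 32 19
f 3 15 39
f 15 5 40
f 39 40 12
f 15 40 39
f 7 20 36
f 20 3 35
f 36 35 11
f 20 35 36
f 9 27 28
f 27 7 24
f 28 24 8
f 27 24 28
f 10 33 29
f 33 9 25
f 29 25 2
f 33 25 29
f 44 46 43
f 47 44 43
f 43 46 45
f 45 47 43
f 44 50 46
f 48 44 47
f 48 50 44
f 46 50 45
f 49 47 45
f 45 50 49
f 49 48 47
f 50 48 49



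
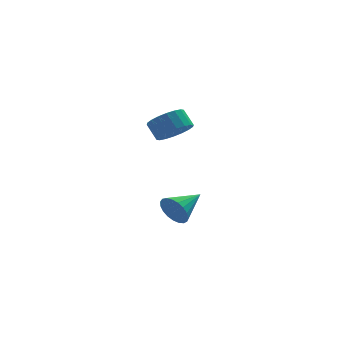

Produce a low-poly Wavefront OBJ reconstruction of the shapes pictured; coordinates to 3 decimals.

v -1.079 1.208 -2.794
v -0.608 0.959 -3.616
v 0.479 2.352 -2.246
v -0.812 1.292 -3.733
v -1.062 1.611 -3.687
v -1.315 1.86 -3.486
v -1.527 1.996 -3.166
v -1.662 1.995 -2.782
v -1.696 1.859 -2.399
v -1.624 1.61 -2.085
v -1.457 1.291 -1.893
v -1.225 0.958 -1.857
v -0.968 0.668 -1.983
v -0.73 0.471 -2.249
v -0.553 0.402 -2.609
v -0.466 0.472 -3.001
v -0.486 0.669 -3.358
v -1.189 0.131 3.226
v -0.258 0.115 3.69
v -0.661 0.753 4.519
v -1.591 0.769 4.054
v -0.231 0.488 3.417
v -0.633 1.125 4.245
v -0.393 0.79 3.106
v -0.795 1.427 3.934
v -0.712 0.961 2.819
v -1.115 1.599 3.647
v -1.127 0.968 2.612
v -1.529 1.606 3.44
v -1.553 0.81 2.527
v -1.956 1.447 3.355
v -1.907 0.516 2.58
v -2.31 1.154 3.408
v -2.119 0.147 2.761
v -2.522 0.785 3.59
v -2.147 -0.225 3.035
v -2.549 0.412 3.863
v -1.985 -0.527 3.346
v -2.387 0.11 4.174
v -1.665 -0.699 3.633
v -2.068 -0.061 4.461
v -1.251 -0.706 3.84
v -1.653 -0.068 4.668
v -0.824 -0.547 3.925
v -1.227 0.09 4.753
v -0.47 -0.254 3.872
v -0.873 0.384 4.7
f 2 1 4
f 2 4 3
f 4 1 5
f 4 5 3
f 5 1 6
f 5 6 3
f 6 1 7
f 6 7 3
f 7 1 8
f 7 8 3
f 8 1 9
f 8 9 3
f 9 1 10
f 9 10 3
f 10 1 11
f 10 11 3
f 11 1 12
f 11 12 3
f 12 1 13
f 12 13 3
f 13 1 14
f 13 14 3
f 14 1 15
f 14 15 3
f 15 1 16
f 15 16 3
f 16 1 17
f 16 17 3
f 17 1 2
f 17 2 3
f 19 18 22
f 19 22 20
f 20 22 23
f 20 23 21
f 22 18 24
f 22 24 23
f 23 24 25
f 23 25 21
f 24 18 26
f 24 26 25
f 25 26 27
f 25 27 21
f 26 18 28
f 26 28 27
f 27 28 29
f 27 29 21
f 28 18 30
f 28 30 29
f 29 30 31
f 29 31 21
f 30 18 32
f 30 32 31
f 31 32 33
f 31 33 21
f 32 18 34
f 32 34 33
f 33 34 35
f 33 35 21
f 34 18 36
f 34 36 35
f 35 36 37
f 35 37 21
f 36 18 38
f 36 38 37
f 37 38 39
f 37 39 21
f 38 18 40
f 38 40 39
f 39 40 41
f 39 41 21
f 40 18 42
f 40 42 41
f 41 42 43
f 41 43 21
f 42 18 44
f 42 44 43
f 43 44 45
f 43 45 21
f 44 18 46
f 44 46 45
f 45 46 47
f 45 47 21
f 46 18 19
f 46 19 47
f 47 19 20
f 47 20 21



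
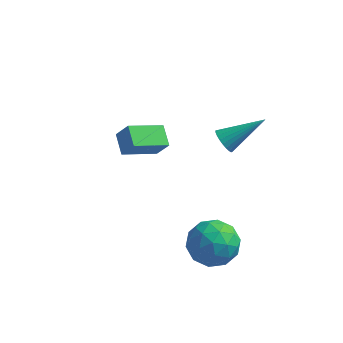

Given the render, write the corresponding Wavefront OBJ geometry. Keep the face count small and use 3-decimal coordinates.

v 2.65 1.211 3.02
v 3.092 0.838 2.745
v 4.15 2.189 4.1
v 3.083 1.029 2.585
v 3.008 1.248 2.491
v 2.879 1.461 2.477
v 2.715 1.636 2.546
v 2.541 1.747 2.688
v 2.384 1.776 2.879
v 2.267 1.719 3.093
v 2.209 1.584 3.295
v 2.218 1.393 3.456
v 2.293 1.175 3.55
v 2.422 0.961 3.564
v 2.586 0.786 3.494
v 2.76 0.676 3.353
v 2.917 0.647 3.161
v 3.034 0.704 2.948
v -1.253 3.737 -1.463
v -2.477 2.516 -0.777
v -1.83 4.597 -0.963
v -3.055 3.376 -0.278
v -0.625 3.624 -0.542
v -1.85 2.403 0.143
v -1.203 4.484 -0.043
v -2.427 3.263 0.643
v 1.87 -0.982 -2.124
v 2.78 -0.385 -2.697
v 3.2 -1.875 -0.943
v 4.11 -1.278 -1.516
v 3.323 -0.659 -0.802
v 2.5 -0.107 -1.532
v 3.48 -2.153 -2.108
v 2.657 -1.601 -2.838
v 3.775 -1.108 -2.688
v 3.677 -0.185 -1.88
v 2.303 -2.075 -1.76
v 2.205 -1.152 -0.952
v 2.208 -0.605 -2.514
v 3.772 -1.655 -1.126
v 3.309 -1.291 -0.706
v 3.844 -0.94 -1.043
v 2.044 -0.442 -1.829
v 2.578 -0.091 -2.166
v 2.898 -0.252 -1.052
v 3.402 -2.169 -1.474
v 3.936 -1.818 -1.811
v 2.136 -1.32 -2.597
v 2.671 -0.969 -2.934
v 3.082 -2.008 -2.588
v 3.327 -0.679 -2.846
v 4.11 -1.204 -2.152
v 3.739 -1.718 -2.499
v 3.256 -1.394 -2.928
v 3.27 -0.137 -2.371
v 4.053 -0.661 -1.677
v 3.59 -0.298 -1.257
v 3.106 0.026 -1.686
v 3.855 -0.562 -2.365
v 1.927 -1.599 -1.963
v 2.71 -2.123 -1.269
v 2.874 -2.286 -1.954
v 2.39 -1.962 -2.383
v 1.87 -1.056 -1.488
v 2.653 -1.581 -0.794
v 2.724 -0.866 -0.712
v 2.241 -0.542 -1.141
v 2.125 -1.698 -1.275
f 2 1 4
f 2 4 3
f 4 1 5
f 4 5 3
f 5 1 6
f 5 6 3
f 6 1 7
f 6 7 3
f 7 1 8
f 7 8 3
f 8 1 9
f 8 9 3
f 9 1 10
f 9 10 3
f 10 1 11
f 10 11 3
f 11 1 12
f 11 12 3
f 12 1 13
f 12 13 3
f 13 1 14
f 13 14 3
f 14 1 15
f 14 15 3
f 15 1 16
f 15 16 3
f 16 1 17
f 16 17 3
f 17 1 18
f 17 18 3
f 18 1 2
f 18 2 3
f 20 22 19
f 23 20 19
f 19 22 21
f 21 23 19
f 20 26 22
f 24 20 23
f 24 26 20
f 22 26 21
f 25 23 21
f 21 26 25
f 25 24 23
f 26 24 25
f 27 64 43
f 64 38 67
f 43 67 32
f 64 67 43
f 27 43 39
f 43 32 44
f 39 44 28
f 43 44 39
f 27 39 48
f 39 28 49
f 48 49 34
f 39 49 48
f 27 48 60
f 48 34 63
f 60 63 37
f 48 63 60
f 27 60 64
f 60 37 68
f 64 68 38
f 60 68 64
f 28 44 55
f 44 32 58
f 55 58 36
f 44 58 55
f 32 67 45
f 67 38 66
f 45 66 31
f 67 66 45
f 38 68 65
f 68 37 61
f 65 61 29
f 68 61 65
f 37 63 62
f 63 34 50
f 62 50 33
f 63 50 62
f 34 49 54
f 49 28 51
f 54 51 35
f 49 51 54
f 30 56 42
f 56 36 57
f 42 57 31
f 56 57 42
f 30 42 40
f 42 31 41
f 40 41 29
f 42 41 40
f 30 40 47
f 40 29 46
f 47 46 33
f 40 46 47
f 30 47 52
f 47 33 53
f 52 53 35
f 47 53 52
f 30 52 56
f 52 35 59
f 56 59 36
f 52 59 56
f 31 57 45
f 57 36 58
f 45 58 32
f 57 58 45
f 29 41 65
f 41 31 66
f 65 66 38
f 41 66 65
f 33 46 62
f 46 29 61
f 62 61 37
f 46 61 62
f 35 53 54
f 53 33 50
f 54 50 34
f 53 50 54
f 36 59 55
f 59 35 51
f 55 51 28
f 59 51 55



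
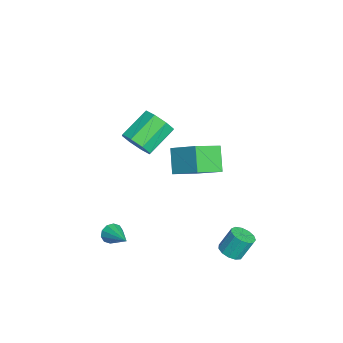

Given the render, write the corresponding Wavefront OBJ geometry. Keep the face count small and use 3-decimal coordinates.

v 1.143 -2.703 -3.018
v 1.43 -2.791 -3.537
v 2.437 -1.997 -2.422
v 1.259 -2.463 -3.555
v 1.044 -2.226 -3.368
v 0.866 -2.171 -3.047
v 0.794 -2.319 -2.715
v 0.856 -2.614 -2.499
v 1.026 -2.943 -2.48
v 1.242 -3.18 -2.668
v 1.419 -3.235 -2.989
v 1.491 -3.086 -3.321
v -3.75 1.678 -2.759
v -4.819 1.624 -1.597
v -2.788 2.903 -1.818
v -3.858 2.849 -0.656
v -2.842 0.371 -1.984
v -3.912 0.317 -0.822
v -1.881 1.596 -1.043
v -2.95 1.542 0.119
v 2.27 3.026 -3.56
v 2.697 2.582 -3.271
v 2.557 3.191 -2.131
v 2.13 3.634 -2.42
v 2.913 2.872 -3.399
v 2.773 3.481 -2.259
v 2.924 3.211 -3.579
v 2.784 3.819 -2.438
v 2.728 3.49 -3.752
v 2.588 4.099 -2.612
v 2.386 3.622 -3.864
v 2.246 4.231 -2.724
v 2.008 3.565 -3.88
v 1.868 4.174 -2.74
v 1.713 3.337 -3.794
v 1.573 3.945 -2.654
v 1.594 3.009 -3.634
v 1.454 3.618 -2.494
v 1.69 2.687 -3.45
v 1.551 3.296 -2.31
v 1.971 2.473 -3.301
v 1.831 3.081 -2.161
v 2.346 2.433 -3.235
v 2.206 3.042 -2.094
v -0.245 -1.452 2.616
v 0.517 -1.149 3.055
v -0.494 0.015 4.004
v -1.255 -0.288 3.564
v 0.381 -0.782 2.46
v -0.63 0.382 3.409
v -0.121 -0.807 1.957
v -1.132 0.356 2.905
v -0.696 -1.211 1.839
v -1.707 -0.047 2.788
v -1.006 -1.755 2.176
v -2.017 -0.591 3.125
v -0.87 -2.122 2.771
v -1.881 -0.958 3.72
v -0.368 -2.096 3.275
v -1.379 -0.933 4.223
v 0.207 -1.693 3.392
v -0.804 -0.529 4.341
f 2 1 4
f 2 4 3
f 4 1 5
f 4 5 3
f 5 1 6
f 5 6 3
f 6 1 7
f 6 7 3
f 7 1 8
f 7 8 3
f 8 1 9
f 8 9 3
f 9 1 10
f 9 10 3
f 10 1 11
f 10 11 3
f 11 1 12
f 11 12 3
f 12 1 2
f 12 2 3
f 14 16 13
f 17 14 13
f 13 16 15
f 15 17 13
f 14 20 16
f 18 14 17
f 18 20 14
f 16 20 15
f 19 17 15
f 15 20 19
f 19 18 17
f 20 18 19
f 22 21 25
f 22 25 23
f 23 25 26
f 23 26 24
f 25 21 27
f 25 27 26
f 26 27 28
f 26 28 24
f 27 21 29
f 27 29 28
f 28 29 30
f 28 30 24
f 29 21 31
f 29 31 30
f 30 31 32
f 30 32 24
f 31 21 33
f 31 33 32
f 32 33 34
f 32 34 24
f 33 21 35
f 33 35 34
f 34 35 36
f 34 36 24
f 35 21 37
f 35 37 36
f 36 37 38
f 36 38 24
f 37 21 39
f 37 39 38
f 38 39 40
f 38 40 24
f 39 21 41
f 39 41 40
f 40 41 42
f 40 42 24
f 41 21 43
f 41 43 42
f 42 43 44
f 42 44 24
f 43 21 22
f 43 22 44
f 44 22 23
f 44 23 24
f 46 45 49
f 46 49 47
f 47 49 50
f 47 50 48
f 49 45 51
f 49 51 50
f 50 51 52
f 50 52 48
f 51 45 53
f 51 53 52
f 52 53 54
f 52 54 48
f 53 45 55
f 53 55 54
f 54 55 56
f 54 56 48
f 55 45 57
f 55 57 56
f 56 57 58
f 56 58 48
f 57 45 59
f 57 59 58
f 58 59 60
f 58 60 48
f 59 45 61
f 59 61 60
f 60 61 62
f 60 62 48
f 61 45 46
f 61 46 62
f 62 46 47
f 62 47 48



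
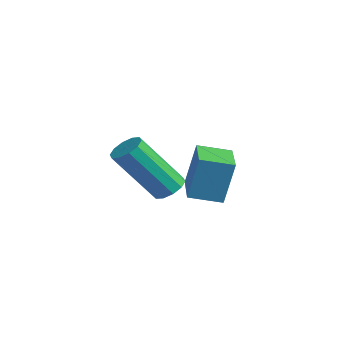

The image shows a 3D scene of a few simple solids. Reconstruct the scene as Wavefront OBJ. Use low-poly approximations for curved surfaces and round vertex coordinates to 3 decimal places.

v 0.708 -2.148 0.123
v 1.214 -2.303 0.124
v 0.859 -3.448 1.738
v 0.352 -3.292 1.737
v 1.19 -2.034 0.31
v 0.835 -3.179 1.923
v 0.982 -1.809 0.424
v 0.627 -2.954 2.038
v 0.669 -1.712 0.424
v 0.314 -2.857 2.037
v 0.371 -1.782 0.308
v 0.016 -2.927 1.922
v 0.201 -1.992 0.122
v -0.154 -3.137 1.736
v 0.225 -2.261 -0.063
v -0.13 -3.406 1.55
v 0.433 -2.486 -0.178
v 0.078 -3.631 1.436
v 0.746 -2.583 -0.177
v 0.391 -3.728 1.436
v 1.044 -2.513 -0.062
v 0.689 -3.658 1.552
v -1.886 -0.28 -0.974
v -1.72 0.011 0.509
v -1.442 0.655 -1.206
v -1.277 0.945 0.276
v -0.623 -0.885 -0.996
v -0.458 -0.595 0.486
v -0.18 0.049 -1.229
v -0.014 0.34 0.254
f 2 1 5
f 2 5 3
f 3 5 6
f 3 6 4
f 5 1 7
f 5 7 6
f 6 7 8
f 6 8 4
f 7 1 9
f 7 9 8
f 8 9 10
f 8 10 4
f 9 1 11
f 9 11 10
f 10 11 12
f 10 12 4
f 11 1 13
f 11 13 12
f 12 13 14
f 12 14 4
f 13 1 15
f 13 15 14
f 14 15 16
f 14 16 4
f 15 1 17
f 15 17 16
f 16 17 18
f 16 18 4
f 17 1 19
f 17 19 18
f 18 19 20
f 18 20 4
f 19 1 21
f 19 21 20
f 20 21 22
f 20 22 4
f 21 1 2
f 21 2 22
f 22 2 3
f 22 3 4
f 24 26 23
f 27 24 23
f 23 26 25
f 25 27 23
f 24 30 26
f 28 24 27
f 28 30 24
f 26 30 25
f 29 27 25
f 25 30 29
f 29 28 27
f 30 28 29



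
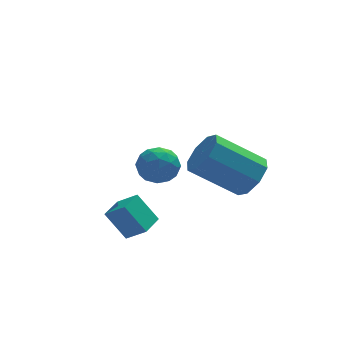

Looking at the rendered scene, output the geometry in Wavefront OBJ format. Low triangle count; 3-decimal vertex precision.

v 0.051 0.124 1.797
v 0.396 -0.242 2.367
v -1.027 0.051 3.414
v -1.371 0.416 2.843
v 0.512 0.328 2.366
v -0.911 0.621 3.412
v 0.358 0.778 2.031
v -1.064 1.071 3.077
v 0.025 0.845 1.559
v -1.398 1.138 2.605
v -0.293 0.489 1.226
v -1.716 0.782 2.273
v -0.409 -0.081 1.228
v -1.832 0.212 2.274
v -0.256 -0.531 1.563
v -1.678 -0.238 2.609
v 0.078 -0.598 2.035
v -1.345 -0.305 3.081
v -2.516 4.133 0.317
v -1.852 4.353 0.546
v -2.128 3.007 0.274
v -1.464 3.227 0.503
v -2.039 3.253 0.962
v -2.278 3.948 0.989
v -1.702 3.412 -0.169
v -1.941 4.107 -0.142
v -1.349 3.907 0.246
v -1.557 3.809 0.945
v -2.423 3.551 -0.125
v -2.631 3.453 0.574
v -2.218 4.341 0.435
v -1.762 3.019 0.385
v -2.1 3.033 0.655
v -1.709 3.163 0.789
v -2.469 4.104 0.696
v -2.078 4.233 0.83
v -2.188 3.586 1.075
v -1.902 3.127 -0.01
v -1.511 3.256 0.124
v -2.271 4.197 0.031
v -1.88 4.327 0.165
v -1.792 3.774 -0.255
v -1.532 4.209 0.393
v -1.304 3.548 0.368
v -1.444 3.656 -0.027
v -1.584 4.065 -0.011
v -1.654 4.151 0.804
v -1.426 3.49 0.779
v -1.764 3.505 1.049
v -1.905 3.913 1.064
v -1.358 3.889 0.628
v -2.554 3.87 0.041
v -2.326 3.209 0.016
v -2.075 3.447 -0.244
v -2.216 3.855 -0.229
v -2.676 3.812 0.452
v -2.448 3.151 0.427
v -2.396 3.295 0.831
v -2.536 3.704 0.847
v -2.622 3.471 0.192
v -3.583 0.533 -0.598
v -4.139 0.904 0.288
v -3.083 1.207 -0.567
v -3.638 1.578 0.32
v -3.062 0.122 -0.1
v -3.617 0.493 0.787
v -2.561 0.796 -0.068
v -3.117 1.167 0.818
f 2 1 5
f 2 5 3
f 3 5 6
f 3 6 4
f 5 1 7
f 5 7 6
f 6 7 8
f 6 8 4
f 7 1 9
f 7 9 8
f 8 9 10
f 8 10 4
f 9 1 11
f 9 11 10
f 10 11 12
f 10 12 4
f 11 1 13
f 11 13 12
f 12 13 14
f 12 14 4
f 13 1 15
f 13 15 14
f 14 15 16
f 14 16 4
f 15 1 17
f 15 17 16
f 16 17 18
f 16 18 4
f 17 1 2
f 17 2 18
f 18 2 3
f 18 3 4
f 19 56 35
f 56 30 59
f 35 59 24
f 56 59 35
f 19 35 31
f 35 24 36
f 31 36 20
f 35 36 31
f 19 31 40
f 31 20 41
f 40 41 26
f 31 41 40
f 19 40 52
f 40 26 55
f 52 55 29
f 40 55 52
f 19 52 56
f 52 29 60
f 56 60 30
f 52 60 56
f 20 36 47
f 36 24 50
f 47 50 28
f 36 50 47
f 24 59 37
f 59 30 58
f 37 58 23
f 59 58 37
f 30 60 57
f 60 29 53
f 57 53 21
f 60 53 57
f 29 55 54
f 55 26 42
f 54 42 25
f 55 42 54
f 26 41 46
f 41 20 43
f 46 43 27
f 41 43 46
f 22 48 34
f 48 28 49
f 34 49 23
f 48 49 34
f 22 34 32
f 34 23 33
f 32 33 21
f 34 33 32
f 22 32 39
f 32 21 38
f 39 38 25
f 32 38 39
f 22 39 44
f 39 25 45
f 44 45 27
f 39 45 44
f 22 44 48
f 44 27 51
f 48 51 28
f 44 51 48
f 23 49 37
f 49 28 50
f 37 50 24
f 49 50 37
f 21 33 57
f 33 23 58
f 57 58 30
f 33 58 57
f 25 38 54
f 38 21 53
f 54 53 29
f 38 53 54
f 27 45 46
f 45 25 42
f 46 42 26
f 45 42 46
f 28 51 47
f 51 27 43
f 47 43 20
f 51 43 47
f 62 64 61
f 65 62 61
f 61 64 63
f 63 65 61
f 62 68 64
f 66 62 65
f 66 68 62
f 64 68 63
f 67 65 63
f 63 68 67
f 67 66 65
f 68 66 67



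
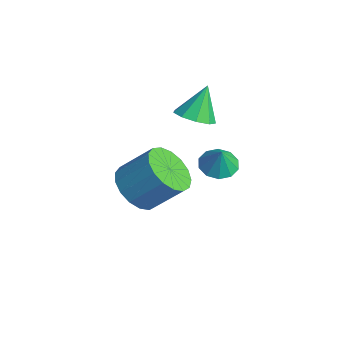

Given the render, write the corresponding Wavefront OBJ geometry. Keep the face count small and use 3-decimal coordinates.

v -0.976 -1.31 0.618
v -0.025 -1.629 0.343
v 0.627 -0.668 1.486
v -0.324 -0.35 1.762
v -0.106 -1.231 0.055
v 0.547 -0.27 1.198
v -0.386 -0.851 -0.104
v 0.267 0.109 1.039
v -0.801 -0.577 -0.098
v -0.148 0.384 1.046
v -1.257 -0.47 0.073
v -0.604 0.49 1.216
v -1.648 -0.556 0.368
v -0.995 0.404 1.512
v -1.885 -0.815 0.721
v -1.232 0.145 1.865
v -1.914 -1.187 1.05
v -1.262 -0.227 2.194
v -1.729 -1.588 1.281
v -1.076 -0.627 2.424
v -1.371 -1.924 1.359
v -0.718 -0.964 2.503
v -0.922 -2.121 1.268
v -0.27 -1.16 2.412
v -0.486 -2.131 1.028
v 0.166 -1.17 2.172
v -0.163 -1.954 0.694
v 0.49 -0.993 1.838
v -3.059 0.611 -2.122
v -2.593 0.556 -1.63
v -3.555 0.674 -0.706
v -4.021 0.729 -1.198
v -2.6 0.835 -1.674
v -3.562 0.953 -0.749
v -2.686 1.076 -1.794
v -3.649 1.194 -0.869
v -2.837 1.236 -1.972
v -3.8 1.354 -1.047
v -3.026 1.288 -2.175
v -3.989 1.406 -1.25
v -3.221 1.223 -2.37
v -4.184 1.341 -1.445
v -3.388 1.052 -2.521
v -4.35 1.171 -1.596
v -3.498 0.805 -2.604
v -4.46 0.923 -1.679
v -3.532 0.525 -2.603
v -4.494 0.643 -1.679
v -3.484 0.259 -2.52
v -4.446 0.377 -1.595
v -3.362 0.054 -2.367
v -4.325 0.172 -1.442
v -3.189 -0.055 -2.172
v -4.151 0.063 -1.248
v -2.992 -0.048 -1.969
v -3.955 0.07 -1.044
v -2.808 0.072 -1.792
v -3.77 0.19 -0.867
v -2.666 0.286 -1.672
v -3.629 0.404 -0.747
v -2.628 2.725 -0.694
v -1.934 2.88 -0.963
v -2.232 2.635 0.274
v -2.137 3.286 -0.843
v -2.528 3.477 -0.666
v -2.957 3.382 -0.499
v -3.26 3.035 -0.407
v -3.321 2.57 -0.425
v -3.118 2.163 -0.546
v -2.728 1.972 -0.723
v -2.299 2.068 -0.889
v -1.996 2.414 -0.981
v -2.869 1.85 2.025
v -2.369 2.454 1.823
v -3.171 2.53 3.315
v -2.882 2.565 1.644
v -3.389 2.34 1.644
v -3.652 1.887 1.822
v -3.549 1.415 2.095
v -3.128 1.147 2.335
v -2.585 1.208 2.43
v -2.176 1.569 2.335
v -2.09 2.061 2.096
f 2 1 5
f 2 5 3
f 3 5 6
f 3 6 4
f 5 1 7
f 5 7 6
f 6 7 8
f 6 8 4
f 7 1 9
f 7 9 8
f 8 9 10
f 8 10 4
f 9 1 11
f 9 11 10
f 10 11 12
f 10 12 4
f 11 1 13
f 11 13 12
f 12 13 14
f 12 14 4
f 13 1 15
f 13 15 14
f 14 15 16
f 14 16 4
f 15 1 17
f 15 17 16
f 16 17 18
f 16 18 4
f 17 1 19
f 17 19 18
f 18 19 20
f 18 20 4
f 19 1 21
f 19 21 20
f 20 21 22
f 20 22 4
f 21 1 23
f 21 23 22
f 22 23 24
f 22 24 4
f 23 1 25
f 23 25 24
f 24 25 26
f 24 26 4
f 25 1 27
f 25 27 26
f 26 27 28
f 26 28 4
f 27 1 2
f 27 2 28
f 28 2 3
f 28 3 4
f 30 29 33
f 30 33 31
f 31 33 34
f 31 34 32
f 33 29 35
f 33 35 34
f 34 35 36
f 34 36 32
f 35 29 37
f 35 37 36
f 36 37 38
f 36 38 32
f 37 29 39
f 37 39 38
f 38 39 40
f 38 40 32
f 39 29 41
f 39 41 40
f 40 41 42
f 40 42 32
f 41 29 43
f 41 43 42
f 42 43 44
f 42 44 32
f 43 29 45
f 43 45 44
f 44 45 46
f 44 46 32
f 45 29 47
f 45 47 46
f 46 47 48
f 46 48 32
f 47 29 49
f 47 49 48
f 48 49 50
f 48 50 32
f 49 29 51
f 49 51 50
f 50 51 52
f 50 52 32
f 51 29 53
f 51 53 52
f 52 53 54
f 52 54 32
f 53 29 55
f 53 55 54
f 54 55 56
f 54 56 32
f 55 29 57
f 55 57 56
f 56 57 58
f 56 58 32
f 57 29 59
f 57 59 58
f 58 59 60
f 58 60 32
f 59 29 30
f 59 30 60
f 60 30 31
f 60 31 32
f 62 61 64
f 62 64 63
f 64 61 65
f 64 65 63
f 65 61 66
f 65 66 63
f 66 61 67
f 66 67 63
f 67 61 68
f 67 68 63
f 68 61 69
f 68 69 63
f 69 61 70
f 69 70 63
f 70 61 71
f 70 71 63
f 71 61 72
f 71 72 63
f 72 61 62
f 72 62 63
f 74 73 76
f 74 76 75
f 76 73 77
f 76 77 75
f 77 73 78
f 77 78 75
f 78 73 79
f 78 79 75
f 79 73 80
f 79 80 75
f 80 73 81
f 80 81 75
f 81 73 82
f 81 82 75
f 82 73 83
f 82 83 75
f 83 73 74
f 83 74 75



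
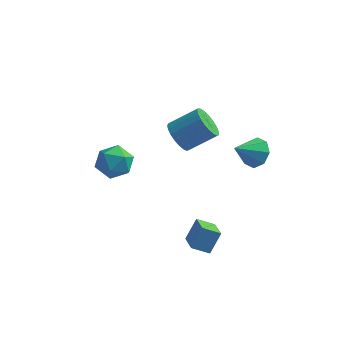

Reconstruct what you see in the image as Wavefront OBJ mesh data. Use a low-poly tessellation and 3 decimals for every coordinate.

v 0.242 -1.122 2.248
v 0.745 -0.978 1.479
v 2.082 -0.394 2.464
v 1.578 -0.538 3.232
v 0.565 -0.638 1.522
v 1.902 -0.054 2.507
v 0.329 -0.382 1.691
v 1.666 0.202 2.675
v 0.078 -0.254 1.956
v 1.415 0.33 2.94
v -0.145 -0.276 2.271
v 1.192 0.308 3.255
v -0.301 -0.445 2.582
v 1.036 0.139 3.567
v -0.363 -0.73 2.836
v 0.974 -0.146 3.82
v -0.32 -1.083 2.988
v 1.016 -0.499 3.972
v -0.181 -1.443 3.012
v 1.156 -0.859 3.996
v 0.032 -1.747 2.903
v 1.369 -1.163 3.888
v 0.281 -1.944 2.682
v 1.618 -1.36 3.666
v 0.523 -1.998 2.385
v 1.86 -1.414 3.37
v 0.716 -1.9 2.065
v 2.053 -1.317 3.049
v 0.828 -1.669 1.776
v 2.165 -1.085 2.761
v 0.838 -1.342 1.569
v 2.175 -0.758 2.553
v 3.565 1.261 -0.132
v 4.051 1.539 0.61
v 2.695 0.319 0.792
v 3.481 1.948 0.49
v 2.96 1.954 0.005
v 2.793 1.554 -0.56
v 3.079 0.982 -0.874
v 3.649 0.574 -0.753
v 4.17 0.568 -0.268
v 4.337 0.968 0.297
v -3.853 -0.966 0.09
v -3.08 -0.378 -0.366
v -2.86 -2.382 -0.054
v -2.087 -1.794 -0.51
v -2.323 -1.658 0.527
v -2.936 -0.783 0.617
v -3.004 -1.977 -1.037
v -3.617 -1.102 -0.947
v -2.556 -1.002 -1.062
v -2.135 -0.806 -0.095
v -3.805 -1.954 -0.325
v -3.384 -1.758 0.642
v 1.984 -4.966 -2.58
v 2.356 -4.339 -1.504
v 1.388 -3.86 -3.018
v 1.76 -3.234 -1.941
v 2.84 -4.686 -3.039
v 3.212 -4.06 -1.962
v 2.244 -3.581 -3.476
v 2.616 -2.954 -2.4
f 2 1 5
f 2 5 3
f 3 5 6
f 3 6 4
f 5 1 7
f 5 7 6
f 6 7 8
f 6 8 4
f 7 1 9
f 7 9 8
f 8 9 10
f 8 10 4
f 9 1 11
f 9 11 10
f 10 11 12
f 10 12 4
f 11 1 13
f 11 13 12
f 12 13 14
f 12 14 4
f 13 1 15
f 13 15 14
f 14 15 16
f 14 16 4
f 15 1 17
f 15 17 16
f 16 17 18
f 16 18 4
f 17 1 19
f 17 19 18
f 18 19 20
f 18 20 4
f 19 1 21
f 19 21 20
f 20 21 22
f 20 22 4
f 21 1 23
f 21 23 22
f 22 23 24
f 22 24 4
f 23 1 25
f 23 25 24
f 24 25 26
f 24 26 4
f 25 1 27
f 25 27 26
f 26 27 28
f 26 28 4
f 27 1 29
f 27 29 28
f 28 29 30
f 28 30 4
f 29 1 31
f 29 31 30
f 30 31 32
f 30 32 4
f 31 1 2
f 31 2 32
f 32 2 3
f 32 3 4
f 34 33 36
f 34 36 35
f 36 33 37
f 36 37 35
f 37 33 38
f 37 38 35
f 38 33 39
f 38 39 35
f 39 33 40
f 39 40 35
f 40 33 41
f 40 41 35
f 41 33 42
f 41 42 35
f 42 33 34
f 42 34 35
f 43 54 48
f 43 48 44
f 43 44 50
f 43 50 53
f 43 53 54
f 44 48 52
f 48 54 47
f 54 53 45
f 53 50 49
f 50 44 51
f 46 52 47
f 46 47 45
f 46 45 49
f 46 49 51
f 46 51 52
f 47 52 48
f 45 47 54
f 49 45 53
f 51 49 50
f 52 51 44
f 56 58 55
f 59 56 55
f 55 58 57
f 57 59 55
f 56 62 58
f 60 56 59
f 60 62 56
f 58 62 57
f 61 59 57
f 57 62 61
f 61 60 59
f 62 60 61



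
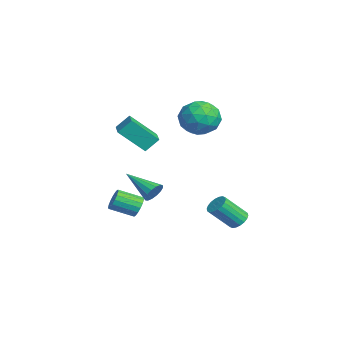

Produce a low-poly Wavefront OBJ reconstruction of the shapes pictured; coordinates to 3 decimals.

v -0.987 3.184 2.878
v -0.168 3.511 2.097
v 0.348 2.289 3.903
v 1.167 2.616 3.122
v 0.657 3.422 3.813
v -0.168 3.975 3.18
v 0.348 1.825 2.82
v -0.477 2.378 2.187
v 0.657 2.671 2.061
v 0.848 3.658 2.675
v -0.668 2.142 3.325
v -0.477 3.129 3.939
v -0.694 3.426 2.398
v 0.874 2.374 3.602
v 0.575 2.848 4.008
v 1.056 3.04 3.549
v -0.694 3.699 3.034
v -0.213 3.891 2.575
v 0.272 3.839 3.583
v 0.393 1.909 3.425
v 0.874 2.101 2.966
v -0.876 2.76 2.451
v -0.395 2.952 1.992
v -0.092 1.961 2.417
v 0.271 3.125 1.918
v 1.056 2.598 2.52
v 0.575 2.134 2.343
v 0.09 2.459 1.971
v 0.384 3.705 2.278
v 1.168 3.179 2.88
v 0.869 3.652 3.287
v 0.384 3.977 2.915
v 0.869 3.211 2.257
v -0.988 2.621 3.12
v -0.204 2.095 3.722
v -0.204 1.823 3.085
v -0.689 2.148 2.713
v -0.876 3.202 3.48
v -0.091 2.675 4.082
v 0.09 3.341 4.029
v -0.395 3.666 3.657
v -0.689 2.589 3.743
v 2.671 0.138 -0.947
v 3.128 -0.069 -0.55
v 1.389 -1.058 -0.093
v 2.99 0.19 -0.395
v 2.767 0.434 -0.388
v 2.518 0.599 -0.531
v 2.31 0.641 -0.785
v 2.198 0.547 -1.083
v 2.214 0.344 -1.344
v 2.352 0.086 -1.499
v 2.575 -0.159 -1.506
v 2.824 -0.324 -1.363
v 3.032 -0.365 -1.109
v 3.144 -0.272 -0.811
v 2.808 -0.416 2.396
v 2.561 -1.715 3.647
v 2.771 0.267 3.098
v 2.525 -1.032 4.349
v 4.075 -0.508 2.551
v 3.829 -1.807 3.802
v 4.039 0.175 3.253
v 3.792 -1.124 4.504
v 3.8 4.177 -2.65
v 4.313 3.937 -2.902
v 4.374 2.784 -1.682
v 3.86 3.023 -1.43
v 4.413 4.126 -2.728
v 4.473 2.973 -1.508
v 4.391 4.326 -2.539
v 4.452 3.172 -1.319
v 4.252 4.496 -2.371
v 4.313 3.342 -1.151
v 4.024 4.602 -2.259
v 4.085 3.449 -1.039
v 3.751 4.625 -2.224
v 3.812 3.471 -1.004
v 3.488 4.558 -2.274
v 3.549 3.405 -1.054
v 3.286 4.416 -2.398
v 3.347 3.263 -1.178
v 3.187 4.227 -2.572
v 3.247 3.074 -1.352
v 3.208 4.028 -2.761
v 3.269 2.874 -1.541
v 3.347 3.858 -2.929
v 3.408 2.704 -1.709
v 3.575 3.751 -3.041
v 3.636 2.598 -1.821
v 3.848 3.729 -3.076
v 3.909 2.575 -1.856
v 4.111 3.795 -3.026
v 4.172 2.642 -1.806
v -0.215 -0.188 -3.234
v 0.058 -0.471 -3.776
v -0.151 -1.756 -3.208
v -0.425 -1.472 -2.666
v 0.307 -0.425 -3.579
v 0.098 -1.71 -3.012
v 0.437 -0.325 -3.303
v 0.228 -1.609 -2.736
v 0.417 -0.193 -3.012
v 0.208 -1.477 -2.445
v 0.252 -0.059 -2.771
v 0.043 -1.344 -2.204
v -0.02 0.044 -2.636
v -0.229 -1.24 -2.069
v -0.336 0.095 -2.638
v -0.546 -1.19 -2.071
v -0.625 0.081 -2.777
v -0.835 -1.204 -2.209
v -0.82 0.005 -3.02
v -1.03 -1.279 -2.453
v -0.877 -0.114 -3.312
v -1.086 -1.399 -2.745
v -0.782 -0.251 -3.586
v -0.991 -1.536 -3.019
v -0.557 -0.373 -3.779
v -0.766 -1.658 -3.212
v -0.254 -0.453 -3.848
v -0.463 -1.737 -3.281
f 1 38 17
f 38 12 41
f 17 41 6
f 38 41 17
f 1 17 13
f 17 6 18
f 13 18 2
f 17 18 13
f 1 13 22
f 13 2 23
f 22 23 8
f 13 23 22
f 1 22 34
f 22 8 37
f 34 37 11
f 22 37 34
f 1 34 38
f 34 11 42
f 38 42 12
f 34 42 38
f 2 18 29
f 18 6 32
f 29 32 10
f 18 32 29
f 6 41 19
f 41 12 40
f 19 40 5
f 41 40 19
f 12 42 39
f 42 11 35
f 39 35 3
f 42 35 39
f 11 37 36
f 37 8 24
f 36 24 7
f 37 24 36
f 8 23 28
f 23 2 25
f 28 25 9
f 23 25 28
f 4 30 16
f 30 10 31
f 16 31 5
f 30 31 16
f 4 16 14
f 16 5 15
f 14 15 3
f 16 15 14
f 4 14 21
f 14 3 20
f 21 20 7
f 14 20 21
f 4 21 26
f 21 7 27
f 26 27 9
f 21 27 26
f 4 26 30
f 26 9 33
f 30 33 10
f 26 33 30
f 5 31 19
f 31 10 32
f 19 32 6
f 31 32 19
f 3 15 39
f 15 5 40
f 39 40 12
f 15 40 39
f 7 20 36
f 20 3 35
f 36 35 11
f 20 35 36
f 9 27 28
f 27 7 24
f 28 24 8
f 27 24 28
f 10 33 29
f 33 9 25
f 29 25 2
f 33 25 29
f 44 43 46
f 44 46 45
f 46 43 47
f 46 47 45
f 47 43 48
f 47 48 45
f 48 43 49
f 48 49 45
f 49 43 50
f 49 50 45
f 50 43 51
f 50 51 45
f 51 43 52
f 51 52 45
f 52 43 53
f 52 53 45
f 53 43 54
f 53 54 45
f 54 43 55
f 54 55 45
f 55 43 56
f 55 56 45
f 56 43 44
f 56 44 45
f 58 60 57
f 61 58 57
f 57 60 59
f 59 61 57
f 58 64 60
f 62 58 61
f 62 64 58
f 60 64 59
f 63 61 59
f 59 64 63
f 63 62 61
f 64 62 63
f 66 65 69
f 66 69 67
f 67 69 70
f 67 70 68
f 69 65 71
f 69 71 70
f 70 71 72
f 70 72 68
f 71 65 73
f 71 73 72
f 72 73 74
f 72 74 68
f 73 65 75
f 73 75 74
f 74 75 76
f 74 76 68
f 75 65 77
f 75 77 76
f 76 77 78
f 76 78 68
f 77 65 79
f 77 79 78
f 78 79 80
f 78 80 68
f 79 65 81
f 79 81 80
f 80 81 82
f 80 82 68
f 81 65 83
f 81 83 82
f 82 83 84
f 82 84 68
f 83 65 85
f 83 85 84
f 84 85 86
f 84 86 68
f 85 65 87
f 85 87 86
f 86 87 88
f 86 88 68
f 87 65 89
f 87 89 88
f 88 89 90
f 88 90 68
f 89 65 91
f 89 91 90
f 90 91 92
f 90 92 68
f 91 65 93
f 91 93 92
f 92 93 94
f 92 94 68
f 93 65 66
f 93 66 94
f 94 66 67
f 94 67 68
f 96 95 99
f 96 99 97
f 97 99 100
f 97 100 98
f 99 95 101
f 99 101 100
f 100 101 102
f 100 102 98
f 101 95 103
f 101 103 102
f 102 103 104
f 102 104 98
f 103 95 105
f 103 105 104
f 104 105 106
f 104 106 98
f 105 95 107
f 105 107 106
f 106 107 108
f 106 108 98
f 107 95 109
f 107 109 108
f 108 109 110
f 108 110 98
f 109 95 111
f 109 111 110
f 110 111 112
f 110 112 98
f 111 95 113
f 111 113 112
f 112 113 114
f 112 114 98
f 113 95 115
f 113 115 114
f 114 115 116
f 114 116 98
f 115 95 117
f 115 117 116
f 116 117 118
f 116 118 98
f 117 95 119
f 117 119 118
f 118 119 120
f 118 120 98
f 119 95 121
f 119 121 120
f 120 121 122
f 120 122 98
f 121 95 96
f 121 96 122
f 122 96 97
f 122 97 98



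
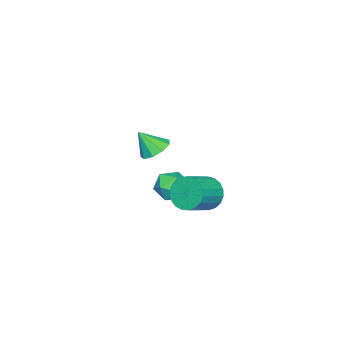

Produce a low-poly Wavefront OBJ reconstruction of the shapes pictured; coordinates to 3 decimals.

v 1.382 2.08 -2.891
v 2.397 2.081 -3.121
v 1.323 0.419 -3.159
v 2.338 0.42 -3.389
v 2.026 0.599 -2.413
v 2.062 1.626 -2.247
v 1.658 0.874 -4.033
v 1.694 1.901 -3.867
v 2.568 1.336 -3.827
v 2.795 1.166 -2.825
v 0.925 1.334 -3.455
v 1.152 1.164 -2.453
v -2.313 -2.77 -3.449
v -1.45 -2.313 -3.524
v -1.787 -3.55 -2.131
v -1.868 -1.952 -3.143
v -2.495 -1.975 -2.906
v -3.036 -2.369 -2.923
v -3.24 -2.951 -3.186
v -3.01 -3.448 -3.572
v -2.454 -3.628 -3.901
v -1.832 -3.406 -4.018
v -1.436 -2.887 -3.869
v 2.704 3.969 -2.409
v 3.124 4.39 -3.275
v 4.617 4.171 -2.656
v 4.196 3.751 -1.791
v 3.07 4.74 -3.021
v 4.563 4.522 -2.402
v 2.953 4.958 -2.661
v 4.445 4.739 -2.042
v 2.793 5.005 -2.257
v 4.285 4.786 -1.639
v 2.617 4.872 -1.88
v 4.109 4.653 -1.262
v 2.456 4.584 -1.595
v 3.948 4.365 -0.976
v 2.338 4.189 -1.45
v 3.83 3.97 -0.831
v 2.284 3.756 -1.471
v 3.776 3.538 -0.852
v 2.302 3.361 -1.654
v 3.794 3.142 -1.036
v 2.389 3.07 -1.968
v 3.881 2.851 -1.35
v 2.531 2.935 -2.359
v 4.023 2.716 -1.74
v 2.703 2.979 -2.757
v 4.195 2.76 -2.139
v 2.875 3.194 -3.096
v 4.367 2.975 -2.478
v 3.017 3.543 -3.316
v 4.51 3.324 -2.698
v 3.106 3.966 -3.379
v 4.598 3.747 -2.761
f 1 12 6
f 1 6 2
f 1 2 8
f 1 8 11
f 1 11 12
f 2 6 10
f 6 12 5
f 12 11 3
f 11 8 7
f 8 2 9
f 4 10 5
f 4 5 3
f 4 3 7
f 4 7 9
f 4 9 10
f 5 10 6
f 3 5 12
f 7 3 11
f 9 7 8
f 10 9 2
f 14 13 16
f 14 16 15
f 16 13 17
f 16 17 15
f 17 13 18
f 17 18 15
f 18 13 19
f 18 19 15
f 19 13 20
f 19 20 15
f 20 13 21
f 20 21 15
f 21 13 22
f 21 22 15
f 22 13 23
f 22 23 15
f 23 13 14
f 23 14 15
f 25 24 28
f 25 28 26
f 26 28 29
f 26 29 27
f 28 24 30
f 28 30 29
f 29 30 31
f 29 31 27
f 30 24 32
f 30 32 31
f 31 32 33
f 31 33 27
f 32 24 34
f 32 34 33
f 33 34 35
f 33 35 27
f 34 24 36
f 34 36 35
f 35 36 37
f 35 37 27
f 36 24 38
f 36 38 37
f 37 38 39
f 37 39 27
f 38 24 40
f 38 40 39
f 39 40 41
f 39 41 27
f 40 24 42
f 40 42 41
f 41 42 43
f 41 43 27
f 42 24 44
f 42 44 43
f 43 44 45
f 43 45 27
f 44 24 46
f 44 46 45
f 45 46 47
f 45 47 27
f 46 24 48
f 46 48 47
f 47 48 49
f 47 49 27
f 48 24 50
f 48 50 49
f 49 50 51
f 49 51 27
f 50 24 52
f 50 52 51
f 51 52 53
f 51 53 27
f 52 24 54
f 52 54 53
f 53 54 55
f 53 55 27
f 54 24 25
f 54 25 55
f 55 25 26
f 55 26 27

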